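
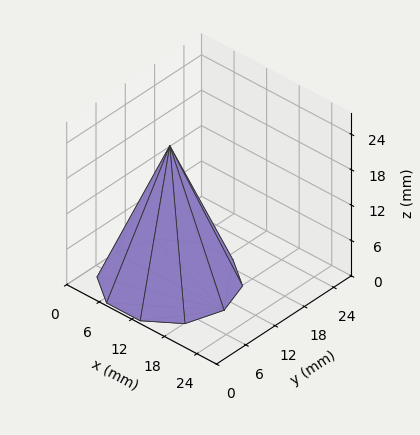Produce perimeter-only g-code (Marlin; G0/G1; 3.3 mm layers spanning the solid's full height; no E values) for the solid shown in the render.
Reading the render: the shape is a regular 10-sided pyramid, base circumscribed radius ≈ 10 mm, apex at z ≈ 23 mm (dimensions read to the nearest mm from the axis ticks). For the g-code, the solid's height is divided into equal slices at the stated Δz and each level perimeter traced with G1 moves after a G0 lift.

; perimeter-only toolpath
G21 ; units = mm
G90 ; absolute positioning
G28 ; home
; layer 1
G0 Z3.3
G0 X18.6 Y10.0
G1 X16.9 Y15.1
G1 X12.7 Y18.1
G1 X7.3 Y18.1
G1 X3.1 Y15.1
G1 X1.4 Y10.0
G1 X3.1 Y4.9
G1 X7.3 Y1.9
G1 X12.7 Y1.9
G1 X16.9 Y4.9
G1 X18.6 Y10.0
; layer 2
G0 Z6.6
G0 X17.1 Y10.0
G1 X15.8 Y14.2
G1 X12.2 Y16.8
G1 X7.8 Y16.8
G1 X4.2 Y14.2
G1 X2.9 Y10.0
G1 X4.2 Y5.8
G1 X7.8 Y3.2
G1 X12.2 Y3.2
G1 X15.8 Y5.8
G1 X17.1 Y10.0
; layer 3
G0 Z9.9
G0 X15.7 Y10.0
G1 X14.6 Y13.4
G1 X11.8 Y15.4
G1 X8.2 Y15.4
G1 X5.4 Y13.4
G1 X4.3 Y10.0
G1 X5.4 Y6.6
G1 X8.2 Y4.6
G1 X11.8 Y4.6
G1 X14.6 Y6.6
G1 X15.7 Y10.0
; layer 4
G0 Z13.1
G0 X14.3 Y10.0
G1 X13.5 Y12.5
G1 X11.3 Y14.1
G1 X8.7 Y14.1
G1 X6.5 Y12.5
G1 X5.7 Y10.0
G1 X6.5 Y7.5
G1 X8.7 Y5.9
G1 X11.3 Y5.9
G1 X13.5 Y7.5
G1 X14.3 Y10.0
; layer 5
G0 Z16.4
G0 X12.9 Y10.0
G1 X12.3 Y11.7
G1 X10.9 Y12.7
G1 X9.1 Y12.7
G1 X7.7 Y11.7
G1 X7.1 Y10.0
G1 X7.7 Y8.3
G1 X9.1 Y7.3
G1 X10.9 Y7.3
G1 X12.3 Y8.3
G1 X12.9 Y10.0
; layer 6
G0 Z19.7
G0 X11.4 Y10.0
G1 X11.2 Y10.8
G1 X10.4 Y11.4
G1 X9.6 Y11.4
G1 X8.8 Y10.8
G1 X8.6 Y10.0
G1 X8.8 Y9.2
G1 X9.6 Y8.6
G1 X10.4 Y8.6
G1 X11.2 Y9.2
G1 X11.4 Y10.0
M2 ; end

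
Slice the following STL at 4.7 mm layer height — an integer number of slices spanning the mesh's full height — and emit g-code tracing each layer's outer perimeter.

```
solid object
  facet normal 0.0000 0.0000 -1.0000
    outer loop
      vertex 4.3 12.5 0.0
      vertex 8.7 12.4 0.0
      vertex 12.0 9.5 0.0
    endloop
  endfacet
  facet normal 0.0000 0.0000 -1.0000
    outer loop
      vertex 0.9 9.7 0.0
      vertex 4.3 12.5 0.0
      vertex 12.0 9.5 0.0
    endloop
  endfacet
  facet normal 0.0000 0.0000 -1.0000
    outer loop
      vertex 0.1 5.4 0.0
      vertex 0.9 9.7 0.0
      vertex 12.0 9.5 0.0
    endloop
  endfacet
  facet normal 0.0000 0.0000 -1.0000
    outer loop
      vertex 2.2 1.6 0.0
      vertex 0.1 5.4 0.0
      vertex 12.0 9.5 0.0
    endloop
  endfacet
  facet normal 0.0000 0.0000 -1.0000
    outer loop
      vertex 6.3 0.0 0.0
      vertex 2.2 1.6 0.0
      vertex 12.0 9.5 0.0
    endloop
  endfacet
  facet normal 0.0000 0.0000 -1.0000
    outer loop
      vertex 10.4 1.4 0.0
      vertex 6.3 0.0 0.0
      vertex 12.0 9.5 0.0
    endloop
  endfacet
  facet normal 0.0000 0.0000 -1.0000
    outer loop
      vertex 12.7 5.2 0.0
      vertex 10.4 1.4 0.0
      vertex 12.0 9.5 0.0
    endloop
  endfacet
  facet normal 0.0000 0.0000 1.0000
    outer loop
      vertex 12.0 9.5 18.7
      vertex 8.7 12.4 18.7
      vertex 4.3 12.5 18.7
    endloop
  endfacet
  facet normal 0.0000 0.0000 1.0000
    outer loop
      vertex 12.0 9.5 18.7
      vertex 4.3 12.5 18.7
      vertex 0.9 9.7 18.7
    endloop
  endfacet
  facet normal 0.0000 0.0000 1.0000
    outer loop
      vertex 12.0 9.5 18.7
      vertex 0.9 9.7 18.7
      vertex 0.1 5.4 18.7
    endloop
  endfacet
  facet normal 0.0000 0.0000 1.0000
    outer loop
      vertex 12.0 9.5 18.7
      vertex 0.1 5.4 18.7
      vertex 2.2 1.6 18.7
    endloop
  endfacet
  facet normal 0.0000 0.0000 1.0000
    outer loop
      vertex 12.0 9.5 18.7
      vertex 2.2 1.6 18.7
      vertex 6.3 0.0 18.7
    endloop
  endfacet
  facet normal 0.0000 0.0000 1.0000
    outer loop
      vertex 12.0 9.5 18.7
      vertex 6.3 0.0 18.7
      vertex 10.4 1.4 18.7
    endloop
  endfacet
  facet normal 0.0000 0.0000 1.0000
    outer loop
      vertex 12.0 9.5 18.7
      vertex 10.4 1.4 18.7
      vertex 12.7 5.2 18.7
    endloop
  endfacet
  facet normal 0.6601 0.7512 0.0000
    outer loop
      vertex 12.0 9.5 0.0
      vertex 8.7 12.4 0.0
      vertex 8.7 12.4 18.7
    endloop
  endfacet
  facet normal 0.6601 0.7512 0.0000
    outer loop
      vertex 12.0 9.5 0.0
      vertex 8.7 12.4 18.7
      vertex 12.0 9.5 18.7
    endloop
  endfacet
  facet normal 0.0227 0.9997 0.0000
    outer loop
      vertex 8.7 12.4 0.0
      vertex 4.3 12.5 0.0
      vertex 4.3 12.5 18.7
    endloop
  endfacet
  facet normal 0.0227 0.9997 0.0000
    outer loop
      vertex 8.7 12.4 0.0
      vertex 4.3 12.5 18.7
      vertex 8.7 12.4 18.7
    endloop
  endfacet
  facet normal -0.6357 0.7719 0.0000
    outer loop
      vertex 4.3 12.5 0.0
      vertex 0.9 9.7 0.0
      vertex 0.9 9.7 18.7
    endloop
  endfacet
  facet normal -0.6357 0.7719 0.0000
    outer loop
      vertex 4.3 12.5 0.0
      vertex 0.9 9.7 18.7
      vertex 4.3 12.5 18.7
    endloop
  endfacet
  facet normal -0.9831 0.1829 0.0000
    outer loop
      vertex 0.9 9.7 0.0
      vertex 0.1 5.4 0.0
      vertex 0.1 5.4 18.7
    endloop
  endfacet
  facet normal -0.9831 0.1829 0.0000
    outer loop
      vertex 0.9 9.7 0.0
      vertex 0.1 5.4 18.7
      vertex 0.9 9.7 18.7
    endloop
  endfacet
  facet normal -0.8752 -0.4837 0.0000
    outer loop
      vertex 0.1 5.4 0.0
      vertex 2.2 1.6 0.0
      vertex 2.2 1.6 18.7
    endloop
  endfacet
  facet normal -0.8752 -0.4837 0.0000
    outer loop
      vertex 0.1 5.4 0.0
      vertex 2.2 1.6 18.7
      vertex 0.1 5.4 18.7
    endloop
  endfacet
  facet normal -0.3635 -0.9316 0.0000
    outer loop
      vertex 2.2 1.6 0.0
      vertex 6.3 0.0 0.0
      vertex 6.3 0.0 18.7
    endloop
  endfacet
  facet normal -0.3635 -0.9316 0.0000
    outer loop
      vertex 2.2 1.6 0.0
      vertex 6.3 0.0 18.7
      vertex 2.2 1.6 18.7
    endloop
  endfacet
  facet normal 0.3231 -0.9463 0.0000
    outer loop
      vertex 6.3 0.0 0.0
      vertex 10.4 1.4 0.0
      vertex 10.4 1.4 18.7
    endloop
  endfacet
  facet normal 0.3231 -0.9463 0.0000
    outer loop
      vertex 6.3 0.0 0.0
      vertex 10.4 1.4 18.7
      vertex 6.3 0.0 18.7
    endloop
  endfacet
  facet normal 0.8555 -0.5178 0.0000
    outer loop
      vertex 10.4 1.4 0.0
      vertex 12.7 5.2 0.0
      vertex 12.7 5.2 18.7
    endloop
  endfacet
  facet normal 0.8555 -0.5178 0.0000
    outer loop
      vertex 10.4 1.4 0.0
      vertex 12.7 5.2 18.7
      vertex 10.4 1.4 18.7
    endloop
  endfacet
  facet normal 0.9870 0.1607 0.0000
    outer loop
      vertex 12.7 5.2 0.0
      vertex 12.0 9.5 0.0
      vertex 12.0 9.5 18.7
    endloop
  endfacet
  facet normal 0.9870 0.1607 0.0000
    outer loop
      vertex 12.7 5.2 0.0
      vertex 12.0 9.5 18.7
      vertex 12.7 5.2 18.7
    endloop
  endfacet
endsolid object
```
; perimeter-only toolpath
G21 ; units = mm
G90 ; absolute positioning
G28 ; home
; layer 1
G0 Z4.7
G0 X12.0 Y9.5
G1 X8.7 Y12.4
G1 X4.3 Y12.5
G1 X0.9 Y9.7
G1 X0.1 Y5.4
G1 X2.2 Y1.6
G1 X6.3 Y0.0
G1 X10.4 Y1.4
G1 X12.7 Y5.2
G1 X12.0 Y9.5
; layer 2
G0 Z9.3
G0 X12.0 Y9.5
G1 X8.7 Y12.4
G1 X4.3 Y12.5
G1 X0.9 Y9.7
G1 X0.1 Y5.4
G1 X2.2 Y1.6
G1 X6.3 Y0.0
G1 X10.4 Y1.4
G1 X12.7 Y5.2
G1 X12.0 Y9.5
; layer 3
G0 Z14.0
G0 X12.0 Y9.5
G1 X8.7 Y12.4
G1 X4.3 Y12.5
G1 X0.9 Y9.7
G1 X0.1 Y5.4
G1 X2.2 Y1.6
G1 X6.3 Y0.0
G1 X10.4 Y1.4
G1 X12.7 Y5.2
G1 X12.0 Y9.5
; layer 4
G0 Z18.7
G0 X12.0 Y9.5
G1 X8.7 Y12.4
G1 X4.3 Y12.5
G1 X0.9 Y9.7
G1 X0.1 Y5.4
G1 X2.2 Y1.6
G1 X6.3 Y0.0
G1 X10.4 Y1.4
G1 X12.7 Y5.2
G1 X12.0 Y9.5
M2 ; end

The solid is a regular 9-sided prism (a cylinder approximated with 9 flat sides), circumscribed radius ≈ 6.4 mm, height ≈ 18.7 mm. Slicing at Δz = 4.7 mm — 4 equal slices spanning the solid's height, so layer i sits at z = i·h/4 — gives 4 non-empty perimeters. Each is a 9-segment closed polygon; G0 lifts to the layer z and rapids to the start vertex, then G1 traces the edges.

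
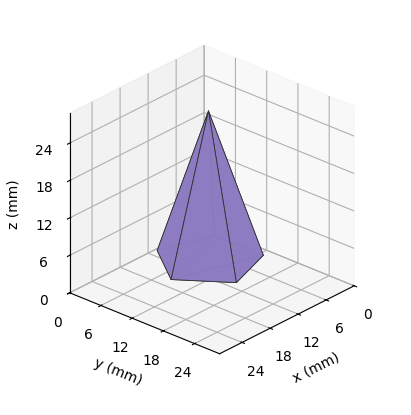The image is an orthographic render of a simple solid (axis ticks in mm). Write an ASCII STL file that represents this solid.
Reading the render: the shape is a regular 5-sided pyramid, base circumscribed radius ≈ 8 mm, apex at z ≈ 24 mm (dimensions read to the nearest mm from the axis ticks). For the STL, each face is triangulated and given an outward normal.

solid part
  facet normal 0.0000 0.0000 -1.0000
    outer loop
      vertex 1.5 12.7 0.0
      vertex 10.5 15.6 0.0
      vertex 16.0 8.0 0.0
    endloop
  endfacet
  facet normal 0.0000 0.0000 -1.0000
    outer loop
      vertex 1.5 3.3 0.0
      vertex 1.5 12.7 0.0
      vertex 16.0 8.0 0.0
    endloop
  endfacet
  facet normal 0.0000 0.0000 -1.0000
    outer loop
      vertex 10.5 0.4 0.0
      vertex 1.5 3.3 0.0
      vertex 16.0 8.0 0.0
    endloop
  endfacet
  facet normal 0.7821 0.5660 0.2607
    outer loop
      vertex 16.0 8.0 0.0
      vertex 10.5 15.6 0.0
      vertex 8.0 8.0 24.0
    endloop
  endfacet
  facet normal -0.2961 0.9190 0.2602
    outer loop
      vertex 10.5 15.6 0.0
      vertex 1.5 12.7 0.0
      vertex 8.0 8.0 24.0
    endloop
  endfacet
  facet normal -0.9652 0.0000 0.2614
    outer loop
      vertex 1.5 12.7 0.0
      vertex 1.5 3.3 0.0
      vertex 8.0 8.0 24.0
    endloop
  endfacet
  facet normal -0.2961 -0.9190 0.2602
    outer loop
      vertex 1.5 3.3 0.0
      vertex 10.5 0.4 0.0
      vertex 8.0 8.0 24.0
    endloop
  endfacet
  facet normal 0.7821 -0.5660 0.2607
    outer loop
      vertex 10.5 0.4 0.0
      vertex 16.0 8.0 0.0
      vertex 8.0 8.0 24.0
    endloop
  endfacet
endsolid part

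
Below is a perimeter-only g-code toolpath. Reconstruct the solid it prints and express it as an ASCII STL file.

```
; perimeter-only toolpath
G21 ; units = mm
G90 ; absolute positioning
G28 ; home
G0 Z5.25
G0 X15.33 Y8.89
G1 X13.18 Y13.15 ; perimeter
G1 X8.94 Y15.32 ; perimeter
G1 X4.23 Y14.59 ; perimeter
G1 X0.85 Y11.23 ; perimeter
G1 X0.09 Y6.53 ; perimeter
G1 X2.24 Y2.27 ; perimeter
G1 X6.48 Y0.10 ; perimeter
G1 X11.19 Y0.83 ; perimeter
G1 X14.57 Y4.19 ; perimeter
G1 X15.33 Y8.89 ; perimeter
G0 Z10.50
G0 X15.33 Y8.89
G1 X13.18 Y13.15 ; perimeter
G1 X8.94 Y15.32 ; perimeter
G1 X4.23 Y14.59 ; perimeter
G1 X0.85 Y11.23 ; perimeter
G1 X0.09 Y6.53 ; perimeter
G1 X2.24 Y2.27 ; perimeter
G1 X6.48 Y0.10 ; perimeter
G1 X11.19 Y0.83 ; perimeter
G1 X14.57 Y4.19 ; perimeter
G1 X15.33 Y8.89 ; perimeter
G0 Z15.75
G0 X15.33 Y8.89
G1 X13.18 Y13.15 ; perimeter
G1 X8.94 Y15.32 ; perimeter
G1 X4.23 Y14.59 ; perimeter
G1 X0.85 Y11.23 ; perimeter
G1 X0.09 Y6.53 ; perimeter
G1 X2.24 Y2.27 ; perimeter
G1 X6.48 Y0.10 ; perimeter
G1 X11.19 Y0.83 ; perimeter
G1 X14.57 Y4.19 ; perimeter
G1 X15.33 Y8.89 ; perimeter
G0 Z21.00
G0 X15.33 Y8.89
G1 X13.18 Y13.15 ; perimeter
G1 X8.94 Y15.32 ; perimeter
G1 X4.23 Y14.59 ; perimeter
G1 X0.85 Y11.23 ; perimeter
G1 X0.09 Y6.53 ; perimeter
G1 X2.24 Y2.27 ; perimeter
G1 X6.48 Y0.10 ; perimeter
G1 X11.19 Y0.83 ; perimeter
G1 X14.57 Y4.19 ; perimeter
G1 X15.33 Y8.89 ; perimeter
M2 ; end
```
solid part
  facet normal 0.0000 0.0000 -1.0000
    outer loop
      vertex 8.94 15.32 0.00
      vertex 13.18 13.15 0.00
      vertex 15.33 8.89 0.00
    endloop
  endfacet
  facet normal 0.0000 0.0000 -1.0000
    outer loop
      vertex 4.23 14.59 0.00
      vertex 8.94 15.32 0.00
      vertex 15.33 8.89 0.00
    endloop
  endfacet
  facet normal 0.0000 0.0000 -1.0000
    outer loop
      vertex 0.85 11.23 0.00
      vertex 4.23 14.59 0.00
      vertex 15.33 8.89 0.00
    endloop
  endfacet
  facet normal 0.0000 0.0000 -1.0000
    outer loop
      vertex 0.09 6.53 0.00
      vertex 0.85 11.23 0.00
      vertex 15.33 8.89 0.00
    endloop
  endfacet
  facet normal 0.0000 0.0000 -1.0000
    outer loop
      vertex 2.24 2.27 0.00
      vertex 0.09 6.53 0.00
      vertex 15.33 8.89 0.00
    endloop
  endfacet
  facet normal 0.0000 0.0000 -1.0000
    outer loop
      vertex 6.48 0.10 0.00
      vertex 2.24 2.27 0.00
      vertex 15.33 8.89 0.00
    endloop
  endfacet
  facet normal 0.0000 0.0000 -1.0000
    outer loop
      vertex 11.19 0.83 0.00
      vertex 6.48 0.10 0.00
      vertex 15.33 8.89 0.00
    endloop
  endfacet
  facet normal 0.0000 0.0000 -1.0000
    outer loop
      vertex 14.57 4.19 0.00
      vertex 11.19 0.83 0.00
      vertex 15.33 8.89 0.00
    endloop
  endfacet
  facet normal 0.0000 0.0000 1.0000
    outer loop
      vertex 15.33 8.89 21.00
      vertex 13.18 13.15 21.00
      vertex 8.94 15.32 21.00
    endloop
  endfacet
  facet normal 0.0000 0.0000 1.0000
    outer loop
      vertex 15.33 8.89 21.00
      vertex 8.94 15.32 21.00
      vertex 4.23 14.59 21.00
    endloop
  endfacet
  facet normal 0.0000 0.0000 1.0000
    outer loop
      vertex 15.33 8.89 21.00
      vertex 4.23 14.59 21.00
      vertex 0.85 11.23 21.00
    endloop
  endfacet
  facet normal 0.0000 0.0000 1.0000
    outer loop
      vertex 15.33 8.89 21.00
      vertex 0.85 11.23 21.00
      vertex 0.09 6.53 21.00
    endloop
  endfacet
  facet normal 0.0000 0.0000 1.0000
    outer loop
      vertex 15.33 8.89 21.00
      vertex 0.09 6.53 21.00
      vertex 2.24 2.27 21.00
    endloop
  endfacet
  facet normal 0.0000 0.0000 1.0000
    outer loop
      vertex 15.33 8.89 21.00
      vertex 2.24 2.27 21.00
      vertex 6.48 0.10 21.00
    endloop
  endfacet
  facet normal 0.0000 0.0000 1.0000
    outer loop
      vertex 15.33 8.89 21.00
      vertex 6.48 0.10 21.00
      vertex 11.19 0.83 21.00
    endloop
  endfacet
  facet normal 0.0000 0.0000 1.0000
    outer loop
      vertex 15.33 8.89 21.00
      vertex 11.19 0.83 21.00
      vertex 14.57 4.19 21.00
    endloop
  endfacet
  facet normal 0.8927 0.4506 0.0000
    outer loop
      vertex 15.33 8.89 0.00
      vertex 13.18 13.15 0.00
      vertex 13.18 13.15 21.00
    endloop
  endfacet
  facet normal 0.8927 0.4506 0.0000
    outer loop
      vertex 15.33 8.89 0.00
      vertex 13.18 13.15 21.00
      vertex 15.33 8.89 21.00
    endloop
  endfacet
  facet normal 0.4556 0.8902 0.0000
    outer loop
      vertex 13.18 13.15 0.00
      vertex 8.94 15.32 0.00
      vertex 8.94 15.32 21.00
    endloop
  endfacet
  facet normal 0.4556 0.8902 0.0000
    outer loop
      vertex 13.18 13.15 0.00
      vertex 8.94 15.32 21.00
      vertex 13.18 13.15 21.00
    endloop
  endfacet
  facet normal -0.1532 0.9882 0.0000
    outer loop
      vertex 8.94 15.32 0.00
      vertex 4.23 14.59 0.00
      vertex 4.23 14.59 21.00
    endloop
  endfacet
  facet normal -0.1532 0.9882 0.0000
    outer loop
      vertex 8.94 15.32 0.00
      vertex 4.23 14.59 21.00
      vertex 8.94 15.32 21.00
    endloop
  endfacet
  facet normal -0.7050 0.7092 0.0000
    outer loop
      vertex 4.23 14.59 0.00
      vertex 0.85 11.23 0.00
      vertex 0.85 11.23 21.00
    endloop
  endfacet
  facet normal -0.7050 0.7092 0.0000
    outer loop
      vertex 4.23 14.59 0.00
      vertex 0.85 11.23 21.00
      vertex 4.23 14.59 21.00
    endloop
  endfacet
  facet normal -0.9872 0.1596 0.0000
    outer loop
      vertex 0.85 11.23 0.00
      vertex 0.09 6.53 0.00
      vertex 0.09 6.53 21.00
    endloop
  endfacet
  facet normal -0.9872 0.1596 0.0000
    outer loop
      vertex 0.85 11.23 0.00
      vertex 0.09 6.53 21.00
      vertex 0.85 11.23 21.00
    endloop
  endfacet
  facet normal -0.8927 -0.4506 0.0000
    outer loop
      vertex 0.09 6.53 0.00
      vertex 2.24 2.27 0.00
      vertex 2.24 2.27 21.00
    endloop
  endfacet
  facet normal -0.8927 -0.4506 0.0000
    outer loop
      vertex 0.09 6.53 0.00
      vertex 2.24 2.27 21.00
      vertex 0.09 6.53 21.00
    endloop
  endfacet
  facet normal -0.4556 -0.8902 0.0000
    outer loop
      vertex 2.24 2.27 0.00
      vertex 6.48 0.10 0.00
      vertex 6.48 0.10 21.00
    endloop
  endfacet
  facet normal -0.4556 -0.8902 0.0000
    outer loop
      vertex 2.24 2.27 0.00
      vertex 6.48 0.10 21.00
      vertex 2.24 2.27 21.00
    endloop
  endfacet
  facet normal 0.1532 -0.9882 0.0000
    outer loop
      vertex 6.48 0.10 0.00
      vertex 11.19 0.83 0.00
      vertex 11.19 0.83 21.00
    endloop
  endfacet
  facet normal 0.1532 -0.9882 0.0000
    outer loop
      vertex 6.48 0.10 0.00
      vertex 11.19 0.83 21.00
      vertex 6.48 0.10 21.00
    endloop
  endfacet
  facet normal 0.7050 -0.7092 0.0000
    outer loop
      vertex 11.19 0.83 0.00
      vertex 14.57 4.19 0.00
      vertex 14.57 4.19 21.00
    endloop
  endfacet
  facet normal 0.7050 -0.7092 0.0000
    outer loop
      vertex 11.19 0.83 0.00
      vertex 14.57 4.19 21.00
      vertex 11.19 0.83 21.00
    endloop
  endfacet
  facet normal 0.9872 -0.1596 0.0000
    outer loop
      vertex 14.57 4.19 0.00
      vertex 15.33 8.89 0.00
      vertex 15.33 8.89 21.00
    endloop
  endfacet
  facet normal 0.9872 -0.1596 0.0000
    outer loop
      vertex 14.57 4.19 0.00
      vertex 15.33 8.89 21.00
      vertex 14.57 4.19 21.00
    endloop
  endfacet
endsolid part

The G0 Z moves step by Δz≈5.25 mm. Every layer's G1 loop is the same polygon, so the solid is a straight extrusion of it from z=0 to z≈21. Closing with flat bottom and top caps and triangulating gives 36 facets — a regular 10-sided prism (a cylinder approximated with 10 flat sides), circumscribed radius ≈ 7.71 mm, height ≈ 21 mm.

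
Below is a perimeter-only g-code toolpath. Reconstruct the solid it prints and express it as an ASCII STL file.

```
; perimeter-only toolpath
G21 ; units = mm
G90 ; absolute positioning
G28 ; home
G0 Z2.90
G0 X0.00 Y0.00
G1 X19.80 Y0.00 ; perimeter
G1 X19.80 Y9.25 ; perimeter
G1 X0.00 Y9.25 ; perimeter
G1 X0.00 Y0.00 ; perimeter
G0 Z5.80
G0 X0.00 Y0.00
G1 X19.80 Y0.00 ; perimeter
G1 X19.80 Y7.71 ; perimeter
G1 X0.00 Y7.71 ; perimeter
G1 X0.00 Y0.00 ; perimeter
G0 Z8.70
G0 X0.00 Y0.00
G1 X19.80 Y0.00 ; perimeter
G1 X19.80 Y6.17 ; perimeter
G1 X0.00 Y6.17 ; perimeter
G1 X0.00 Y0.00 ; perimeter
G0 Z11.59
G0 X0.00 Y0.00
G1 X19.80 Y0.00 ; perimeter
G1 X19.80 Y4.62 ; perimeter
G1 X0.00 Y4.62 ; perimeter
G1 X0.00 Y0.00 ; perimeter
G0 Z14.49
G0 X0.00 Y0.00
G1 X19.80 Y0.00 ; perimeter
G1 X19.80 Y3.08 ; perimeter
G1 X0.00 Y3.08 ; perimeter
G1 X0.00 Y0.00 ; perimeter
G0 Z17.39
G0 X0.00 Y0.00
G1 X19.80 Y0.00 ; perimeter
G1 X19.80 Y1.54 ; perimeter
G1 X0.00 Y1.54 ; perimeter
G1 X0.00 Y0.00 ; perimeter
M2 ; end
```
solid part
  facet normal 0.0000 0.0000 -1.0000
    outer loop
      vertex 19.80 10.79 0.00
      vertex 19.80 0.00 0.00
      vertex 0.00 0.00 0.00
    endloop
  endfacet
  facet normal 0.0000 0.0000 -1.0000
    outer loop
      vertex 0.00 10.79 0.00
      vertex 19.80 10.79 0.00
      vertex 0.00 0.00 0.00
    endloop
  endfacet
  facet normal 0.0000 -1.0000 0.0000
    outer loop
      vertex 0.00 0.00 0.00
      vertex 19.80 0.00 0.00
      vertex 19.80 0.00 20.29
    endloop
  endfacet
  facet normal 0.0000 -1.0000 0.0000
    outer loop
      vertex 0.00 0.00 0.00
      vertex 19.80 0.00 20.29
      vertex 0.00 0.00 20.29
    endloop
  endfacet
  facet normal 0.0000 0.8829 0.4695
    outer loop
      vertex 0.00 0.00 20.29
      vertex 19.80 0.00 20.29
      vertex 19.80 10.79 0.00
    endloop
  endfacet
  facet normal 0.0000 0.8829 0.4695
    outer loop
      vertex 0.00 0.00 20.29
      vertex 19.80 10.79 0.00
      vertex 0.00 10.79 0.00
    endloop
  endfacet
  facet normal -1.0000 0.0000 0.0000
    outer loop
      vertex 0.00 0.00 20.29
      vertex 0.00 10.79 0.00
      vertex 0.00 0.00 0.00
    endloop
  endfacet
  facet normal 1.0000 0.0000 0.0000
    outer loop
      vertex 19.80 0.00 0.00
      vertex 19.80 10.79 0.00
      vertex 19.80 0.00 20.29
    endloop
  endfacet
endsolid part

The G0 Z moves step by Δz≈2.90 mm. The G1 loops shrink linearly with z, so the solid tapers from its base footprint up to z≈20.3. Closing with a flat bottom cap and the tapered top and triangulating gives 8 facets — a wedge (ramp): 19.8 × 10.8 mm base, rising to 20.3 mm along the y=0 edge and sloping linearly to z=0 at y=10.8.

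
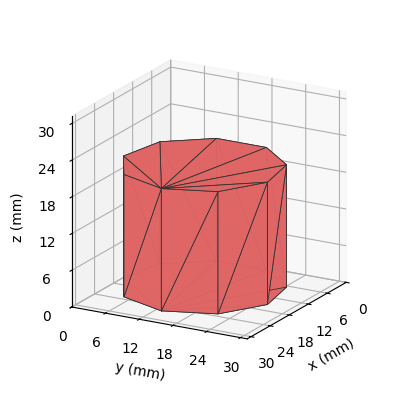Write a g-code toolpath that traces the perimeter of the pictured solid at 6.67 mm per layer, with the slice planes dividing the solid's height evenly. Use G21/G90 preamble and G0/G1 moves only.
Reading the render: the shape is a regular 9-sided prism (a cylinder approximated with 9 flat sides), circumscribed radius ≈ 13 mm, height ≈ 20 mm (dimensions read to the nearest mm from the axis ticks). For the g-code, the solid's height is divided into equal slices at the stated Δz and each level perimeter traced with G1 moves after a G0 lift.

; perimeter-only toolpath
G21 ; units = mm
G90 ; absolute positioning
G28 ; home
; layer 1
G0 Z6.67
G0 X26.00 Y13.00
G1 X22.96 Y21.36
G1 X15.26 Y25.80
G1 X6.50 Y24.26
G1 X0.78 Y17.45
G1 X0.78 Y8.55
G1 X6.50 Y1.74
G1 X15.26 Y0.20
G1 X22.96 Y4.64
G1 X26.00 Y13.00
; layer 2
G0 Z13.33
G0 X26.00 Y13.00
G1 X22.96 Y21.36
G1 X15.26 Y25.80
G1 X6.50 Y24.26
G1 X0.78 Y17.45
G1 X0.78 Y8.55
G1 X6.50 Y1.74
G1 X15.26 Y0.20
G1 X22.96 Y4.64
G1 X26.00 Y13.00
; layer 3
G0 Z20.00
G0 X26.00 Y13.00
G1 X22.96 Y21.36
G1 X15.26 Y25.80
G1 X6.50 Y24.26
G1 X0.78 Y17.45
G1 X0.78 Y8.55
G1 X6.50 Y1.74
G1 X15.26 Y0.20
G1 X22.96 Y4.64
G1 X26.00 Y13.00
M2 ; end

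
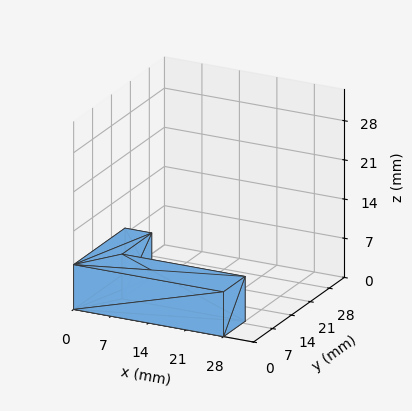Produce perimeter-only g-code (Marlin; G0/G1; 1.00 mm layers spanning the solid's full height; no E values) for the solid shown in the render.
Reading the render: the shape is an L-shaped prism: outer 28 × 19 mm, arm thicknesses ≈ 8 mm (horizontal) and 5 mm (vertical), extruded 8 mm in z (dimensions read to the nearest mm from the axis ticks). For the g-code, the solid's height is divided into equal slices at the stated Δz and each level perimeter traced with G1 moves after a G0 lift.

; perimeter-only toolpath
G21 ; units = mm
G90 ; absolute positioning
G28 ; home
; layer 1
G0 Z1.00
G0 X0.00 Y0.00
G1 X28.00 Y0.00
G1 X28.00 Y8.00
G1 X5.00 Y8.00
G1 X5.00 Y19.00
G1 X0.00 Y19.00
G1 X0.00 Y0.00
; layer 2
G0 Z2.00
G0 X0.00 Y0.00
G1 X28.00 Y0.00
G1 X28.00 Y8.00
G1 X5.00 Y8.00
G1 X5.00 Y19.00
G1 X0.00 Y19.00
G1 X0.00 Y0.00
; layer 3
G0 Z3.00
G0 X0.00 Y0.00
G1 X28.00 Y0.00
G1 X28.00 Y8.00
G1 X5.00 Y8.00
G1 X5.00 Y19.00
G1 X0.00 Y19.00
G1 X0.00 Y0.00
; layer 4
G0 Z4.00
G0 X0.00 Y0.00
G1 X28.00 Y0.00
G1 X28.00 Y8.00
G1 X5.00 Y8.00
G1 X5.00 Y19.00
G1 X0.00 Y19.00
G1 X0.00 Y0.00
; layer 5
G0 Z5.00
G0 X0.00 Y0.00
G1 X28.00 Y0.00
G1 X28.00 Y8.00
G1 X5.00 Y8.00
G1 X5.00 Y19.00
G1 X0.00 Y19.00
G1 X0.00 Y0.00
; layer 6
G0 Z6.00
G0 X0.00 Y0.00
G1 X28.00 Y0.00
G1 X28.00 Y8.00
G1 X5.00 Y8.00
G1 X5.00 Y19.00
G1 X0.00 Y19.00
G1 X0.00 Y0.00
; layer 7
G0 Z7.00
G0 X0.00 Y0.00
G1 X28.00 Y0.00
G1 X28.00 Y8.00
G1 X5.00 Y8.00
G1 X5.00 Y19.00
G1 X0.00 Y19.00
G1 X0.00 Y0.00
; layer 8
G0 Z8.00
G0 X0.00 Y0.00
G1 X28.00 Y0.00
G1 X28.00 Y8.00
G1 X5.00 Y8.00
G1 X5.00 Y19.00
G1 X0.00 Y19.00
G1 X0.00 Y0.00
M2 ; end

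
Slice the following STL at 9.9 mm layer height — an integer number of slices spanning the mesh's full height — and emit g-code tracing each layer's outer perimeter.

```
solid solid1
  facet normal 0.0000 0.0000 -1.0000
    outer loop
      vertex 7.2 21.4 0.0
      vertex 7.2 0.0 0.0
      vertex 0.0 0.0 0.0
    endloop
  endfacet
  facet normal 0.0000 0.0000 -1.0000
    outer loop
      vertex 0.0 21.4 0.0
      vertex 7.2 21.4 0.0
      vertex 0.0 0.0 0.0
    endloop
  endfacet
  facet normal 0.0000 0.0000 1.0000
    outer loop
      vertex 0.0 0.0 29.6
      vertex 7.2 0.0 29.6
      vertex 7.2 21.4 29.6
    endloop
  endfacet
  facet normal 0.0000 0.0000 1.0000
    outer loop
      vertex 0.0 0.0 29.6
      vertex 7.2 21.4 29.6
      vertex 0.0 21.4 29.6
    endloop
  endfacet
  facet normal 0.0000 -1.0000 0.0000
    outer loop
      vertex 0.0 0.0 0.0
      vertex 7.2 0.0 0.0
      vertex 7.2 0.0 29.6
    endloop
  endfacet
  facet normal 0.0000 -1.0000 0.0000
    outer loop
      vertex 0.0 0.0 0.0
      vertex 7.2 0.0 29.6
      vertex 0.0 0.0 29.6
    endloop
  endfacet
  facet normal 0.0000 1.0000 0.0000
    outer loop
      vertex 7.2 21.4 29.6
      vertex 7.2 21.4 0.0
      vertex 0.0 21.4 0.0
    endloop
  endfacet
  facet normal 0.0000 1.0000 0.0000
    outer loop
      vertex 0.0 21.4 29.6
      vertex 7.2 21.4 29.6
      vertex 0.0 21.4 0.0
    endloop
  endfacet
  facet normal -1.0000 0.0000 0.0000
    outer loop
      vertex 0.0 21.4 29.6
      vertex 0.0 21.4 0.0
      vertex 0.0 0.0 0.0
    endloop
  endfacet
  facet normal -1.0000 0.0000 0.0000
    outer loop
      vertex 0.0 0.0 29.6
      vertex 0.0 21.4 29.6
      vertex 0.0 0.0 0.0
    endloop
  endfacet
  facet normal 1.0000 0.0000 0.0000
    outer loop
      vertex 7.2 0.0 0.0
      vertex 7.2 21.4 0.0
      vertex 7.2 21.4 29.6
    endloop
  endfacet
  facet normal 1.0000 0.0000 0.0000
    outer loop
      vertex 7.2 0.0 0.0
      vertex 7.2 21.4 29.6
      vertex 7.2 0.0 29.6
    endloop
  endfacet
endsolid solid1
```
; perimeter-only toolpath
G21 ; units = mm
G90 ; absolute positioning
G28 ; home
; layer 1
G0 Z9.9
G0 X0.0 Y0.0
G1 X7.2 Y0.0
G1 X7.2 Y21.4
G1 X0.0 Y21.4
G1 X0.0 Y0.0
; layer 2
G0 Z19.7
G0 X0.0 Y0.0
G1 X7.2 Y0.0
G1 X7.2 Y21.4
G1 X0.0 Y21.4
G1 X0.0 Y0.0
; layer 3
G0 Z29.6
G0 X0.0 Y0.0
G1 X7.2 Y0.0
G1 X7.2 Y21.4
G1 X0.0 Y21.4
G1 X0.0 Y0.0
M2 ; end

The solid is a rectangular box, roughly 7.2 × 21.4 mm footprint and 29.6 mm tall. Slicing at Δz = 9.9 mm — 3 equal slices spanning the solid's height, so layer i sits at z = i·h/3 — gives 3 non-empty perimeters. Each is a 4-segment closed polygon; G0 lifts to the layer z and rapids to the start vertex, then G1 traces the edges.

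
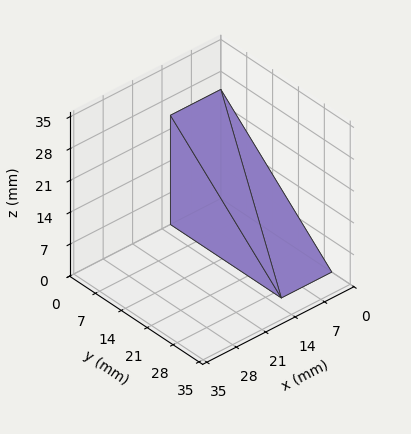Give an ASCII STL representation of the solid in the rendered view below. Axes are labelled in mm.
Reading the render: the shape is a wedge (ramp): 12 × 30 mm base, rising to 24 mm along the y=0 edge and sloping linearly to z=0 at y=30 (dimensions read to the nearest mm from the axis ticks). For the STL, each face is triangulated and given an outward normal.

solid part
  facet normal 0.0000 0.0000 -1.0000
    outer loop
      vertex 12.000 30.000 0.000
      vertex 12.000 0.000 0.000
      vertex 0.000 0.000 0.000
    endloop
  endfacet
  facet normal 0.0000 0.0000 -1.0000
    outer loop
      vertex 0.000 30.000 0.000
      vertex 12.000 30.000 0.000
      vertex 0.000 0.000 0.000
    endloop
  endfacet
  facet normal 0.0000 -1.0000 0.0000
    outer loop
      vertex 0.000 0.000 0.000
      vertex 12.000 0.000 0.000
      vertex 12.000 0.000 24.000
    endloop
  endfacet
  facet normal 0.0000 -1.0000 0.0000
    outer loop
      vertex 0.000 0.000 0.000
      vertex 12.000 0.000 24.000
      vertex 0.000 0.000 24.000
    endloop
  endfacet
  facet normal 0.0000 0.6247 0.7809
    outer loop
      vertex 0.000 0.000 24.000
      vertex 12.000 0.000 24.000
      vertex 12.000 30.000 0.000
    endloop
  endfacet
  facet normal 0.0000 0.6247 0.7809
    outer loop
      vertex 0.000 0.000 24.000
      vertex 12.000 30.000 0.000
      vertex 0.000 30.000 0.000
    endloop
  endfacet
  facet normal -1.0000 0.0000 0.0000
    outer loop
      vertex 0.000 0.000 24.000
      vertex 0.000 30.000 0.000
      vertex 0.000 0.000 0.000
    endloop
  endfacet
  facet normal 1.0000 0.0000 0.0000
    outer loop
      vertex 12.000 0.000 0.000
      vertex 12.000 30.000 0.000
      vertex 12.000 0.000 24.000
    endloop
  endfacet
endsolid part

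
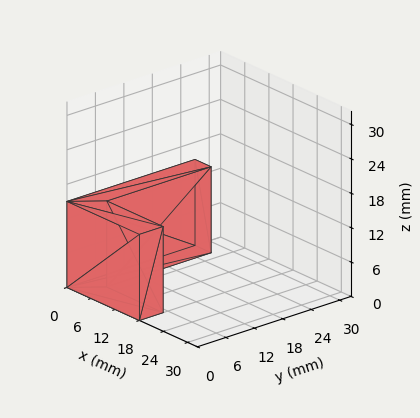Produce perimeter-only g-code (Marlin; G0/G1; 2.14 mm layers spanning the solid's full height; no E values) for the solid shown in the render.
Reading the render: the shape is an L-shaped prism: outer 18 × 27 mm, arm thicknesses ≈ 5 mm (horizontal) and 4 mm (vertical), extruded 15 mm in z (dimensions read to the nearest mm from the axis ticks). For the g-code, the solid's height is divided into equal slices at the stated Δz and each level perimeter traced with G1 moves after a G0 lift.

; perimeter-only toolpath
G21 ; units = mm
G90 ; absolute positioning
G28 ; home
; layer 1
G0 Z2.14
G0 X0.00 Y0.00
G1 X18.00 Y0.00
G1 X18.00 Y5.00
G1 X4.00 Y5.00
G1 X4.00 Y27.00
G1 X0.00 Y27.00
G1 X0.00 Y0.00
; layer 2
G0 Z4.29
G0 X0.00 Y0.00
G1 X18.00 Y0.00
G1 X18.00 Y5.00
G1 X4.00 Y5.00
G1 X4.00 Y27.00
G1 X0.00 Y27.00
G1 X0.00 Y0.00
; layer 3
G0 Z6.43
G0 X0.00 Y0.00
G1 X18.00 Y0.00
G1 X18.00 Y5.00
G1 X4.00 Y5.00
G1 X4.00 Y27.00
G1 X0.00 Y27.00
G1 X0.00 Y0.00
; layer 4
G0 Z8.57
G0 X0.00 Y0.00
G1 X18.00 Y0.00
G1 X18.00 Y5.00
G1 X4.00 Y5.00
G1 X4.00 Y27.00
G1 X0.00 Y27.00
G1 X0.00 Y0.00
; layer 5
G0 Z10.71
G0 X0.00 Y0.00
G1 X18.00 Y0.00
G1 X18.00 Y5.00
G1 X4.00 Y5.00
G1 X4.00 Y27.00
G1 X0.00 Y27.00
G1 X0.00 Y0.00
; layer 6
G0 Z12.86
G0 X0.00 Y0.00
G1 X18.00 Y0.00
G1 X18.00 Y5.00
G1 X4.00 Y5.00
G1 X4.00 Y27.00
G1 X0.00 Y27.00
G1 X0.00 Y0.00
; layer 7
G0 Z15.00
G0 X0.00 Y0.00
G1 X18.00 Y0.00
G1 X18.00 Y5.00
G1 X4.00 Y5.00
G1 X4.00 Y27.00
G1 X0.00 Y27.00
G1 X0.00 Y0.00
M2 ; end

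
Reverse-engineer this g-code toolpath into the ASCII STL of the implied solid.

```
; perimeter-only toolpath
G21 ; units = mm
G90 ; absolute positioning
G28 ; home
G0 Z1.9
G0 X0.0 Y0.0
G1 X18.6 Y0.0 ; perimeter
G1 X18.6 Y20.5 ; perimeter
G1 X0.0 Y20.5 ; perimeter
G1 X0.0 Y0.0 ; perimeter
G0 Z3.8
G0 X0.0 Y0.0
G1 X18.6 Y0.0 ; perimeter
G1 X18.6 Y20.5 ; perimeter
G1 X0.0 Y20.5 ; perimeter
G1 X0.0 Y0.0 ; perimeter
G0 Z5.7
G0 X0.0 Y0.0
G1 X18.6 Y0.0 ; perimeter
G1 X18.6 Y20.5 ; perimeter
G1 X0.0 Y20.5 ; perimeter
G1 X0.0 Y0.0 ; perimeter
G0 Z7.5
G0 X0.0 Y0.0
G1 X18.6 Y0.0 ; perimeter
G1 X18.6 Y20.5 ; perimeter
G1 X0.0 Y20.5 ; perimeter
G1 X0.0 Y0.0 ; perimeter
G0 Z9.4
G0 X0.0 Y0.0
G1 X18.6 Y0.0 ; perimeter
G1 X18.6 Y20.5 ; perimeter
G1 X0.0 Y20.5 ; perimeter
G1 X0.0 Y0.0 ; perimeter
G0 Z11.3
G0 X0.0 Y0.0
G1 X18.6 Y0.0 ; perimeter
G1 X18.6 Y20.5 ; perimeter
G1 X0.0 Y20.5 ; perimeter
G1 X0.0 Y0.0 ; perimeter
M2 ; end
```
solid part
  facet normal 0.0000 0.0000 -1.0000
    outer loop
      vertex 18.6 20.5 0.0
      vertex 18.6 0.0 0.0
      vertex 0.0 0.0 0.0
    endloop
  endfacet
  facet normal 0.0000 0.0000 -1.0000
    outer loop
      vertex 0.0 20.5 0.0
      vertex 18.6 20.5 0.0
      vertex 0.0 0.0 0.0
    endloop
  endfacet
  facet normal 0.0000 0.0000 1.0000
    outer loop
      vertex 0.0 0.0 11.3
      vertex 18.6 0.0 11.3
      vertex 18.6 20.5 11.3
    endloop
  endfacet
  facet normal 0.0000 0.0000 1.0000
    outer loop
      vertex 0.0 0.0 11.3
      vertex 18.6 20.5 11.3
      vertex 0.0 20.5 11.3
    endloop
  endfacet
  facet normal 0.0000 -1.0000 0.0000
    outer loop
      vertex 0.0 0.0 0.0
      vertex 18.6 0.0 0.0
      vertex 18.6 0.0 11.3
    endloop
  endfacet
  facet normal 0.0000 -1.0000 0.0000
    outer loop
      vertex 0.0 0.0 0.0
      vertex 18.6 0.0 11.3
      vertex 0.0 0.0 11.3
    endloop
  endfacet
  facet normal 0.0000 1.0000 0.0000
    outer loop
      vertex 18.6 20.5 11.3
      vertex 18.6 20.5 0.0
      vertex 0.0 20.5 0.0
    endloop
  endfacet
  facet normal 0.0000 1.0000 0.0000
    outer loop
      vertex 0.0 20.5 11.3
      vertex 18.6 20.5 11.3
      vertex 0.0 20.5 0.0
    endloop
  endfacet
  facet normal -1.0000 0.0000 0.0000
    outer loop
      vertex 0.0 20.5 11.3
      vertex 0.0 20.5 0.0
      vertex 0.0 0.0 0.0
    endloop
  endfacet
  facet normal -1.0000 0.0000 0.0000
    outer loop
      vertex 0.0 0.0 11.3
      vertex 0.0 20.5 11.3
      vertex 0.0 0.0 0.0
    endloop
  endfacet
  facet normal 1.0000 0.0000 0.0000
    outer loop
      vertex 18.6 0.0 0.0
      vertex 18.6 20.5 0.0
      vertex 18.6 20.5 11.3
    endloop
  endfacet
  facet normal 1.0000 0.0000 0.0000
    outer loop
      vertex 18.6 0.0 0.0
      vertex 18.6 20.5 11.3
      vertex 18.6 0.0 11.3
    endloop
  endfacet
endsolid part

The G0 Z moves step by Δz≈1.9 mm. Every layer's G1 loop is the same polygon, so the solid is a straight extrusion of it from z=0 to z≈11.3. Closing with flat bottom and top caps and triangulating gives 12 facets — a rectangular box, roughly 18.6 × 20.5 mm footprint and 11.3 mm tall.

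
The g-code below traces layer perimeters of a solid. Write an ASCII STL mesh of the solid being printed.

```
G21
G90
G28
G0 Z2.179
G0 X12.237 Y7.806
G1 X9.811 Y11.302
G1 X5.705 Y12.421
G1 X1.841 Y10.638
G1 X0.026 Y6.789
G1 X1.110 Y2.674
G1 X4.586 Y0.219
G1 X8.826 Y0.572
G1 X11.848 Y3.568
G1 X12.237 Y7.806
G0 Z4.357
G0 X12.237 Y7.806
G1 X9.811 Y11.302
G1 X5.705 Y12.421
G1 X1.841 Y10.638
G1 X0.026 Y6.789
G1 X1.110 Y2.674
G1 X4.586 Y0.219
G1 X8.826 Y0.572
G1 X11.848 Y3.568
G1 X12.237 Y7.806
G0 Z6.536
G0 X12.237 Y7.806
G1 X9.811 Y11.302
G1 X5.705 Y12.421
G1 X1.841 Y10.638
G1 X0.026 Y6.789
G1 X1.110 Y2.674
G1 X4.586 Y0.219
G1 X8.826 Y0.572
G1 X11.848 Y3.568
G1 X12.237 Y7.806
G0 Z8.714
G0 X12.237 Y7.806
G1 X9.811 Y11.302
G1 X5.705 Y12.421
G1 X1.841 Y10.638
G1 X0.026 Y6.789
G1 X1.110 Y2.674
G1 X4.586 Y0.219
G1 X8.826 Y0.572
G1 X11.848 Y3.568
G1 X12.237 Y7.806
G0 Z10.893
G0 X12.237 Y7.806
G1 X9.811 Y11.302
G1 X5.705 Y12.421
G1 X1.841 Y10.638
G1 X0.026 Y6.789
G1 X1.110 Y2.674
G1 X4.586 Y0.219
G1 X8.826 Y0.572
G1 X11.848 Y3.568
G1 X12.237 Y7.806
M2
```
solid part
  facet normal 0.0000 0.0000 -1.0000
    outer loop
      vertex 5.705 12.421 0.000
      vertex 9.811 11.302 0.000
      vertex 12.237 7.806 0.000
    endloop
  endfacet
  facet normal 0.0000 0.0000 -1.0000
    outer loop
      vertex 1.841 10.638 0.000
      vertex 5.705 12.421 0.000
      vertex 12.237 7.806 0.000
    endloop
  endfacet
  facet normal 0.0000 0.0000 -1.0000
    outer loop
      vertex 0.026 6.789 0.000
      vertex 1.841 10.638 0.000
      vertex 12.237 7.806 0.000
    endloop
  endfacet
  facet normal 0.0000 0.0000 -1.0000
    outer loop
      vertex 1.110 2.674 0.000
      vertex 0.026 6.789 0.000
      vertex 12.237 7.806 0.000
    endloop
  endfacet
  facet normal 0.0000 0.0000 -1.0000
    outer loop
      vertex 4.586 0.219 0.000
      vertex 1.110 2.674 0.000
      vertex 12.237 7.806 0.000
    endloop
  endfacet
  facet normal 0.0000 0.0000 -1.0000
    outer loop
      vertex 8.826 0.572 0.000
      vertex 4.586 0.219 0.000
      vertex 12.237 7.806 0.000
    endloop
  endfacet
  facet normal 0.0000 0.0000 -1.0000
    outer loop
      vertex 11.848 3.568 0.000
      vertex 8.826 0.572 0.000
      vertex 12.237 7.806 0.000
    endloop
  endfacet
  facet normal 0.0000 0.0000 1.0000
    outer loop
      vertex 12.237 7.806 10.893
      vertex 9.811 11.302 10.893
      vertex 5.705 12.421 10.893
    endloop
  endfacet
  facet normal 0.0000 0.0000 1.0000
    outer loop
      vertex 12.237 7.806 10.893
      vertex 5.705 12.421 10.893
      vertex 1.841 10.638 10.893
    endloop
  endfacet
  facet normal 0.0000 0.0000 1.0000
    outer loop
      vertex 12.237 7.806 10.893
      vertex 1.841 10.638 10.893
      vertex 0.026 6.789 10.893
    endloop
  endfacet
  facet normal 0.0000 0.0000 1.0000
    outer loop
      vertex 12.237 7.806 10.893
      vertex 0.026 6.789 10.893
      vertex 1.110 2.674 10.893
    endloop
  endfacet
  facet normal 0.0000 0.0000 1.0000
    outer loop
      vertex 12.237 7.806 10.893
      vertex 1.110 2.674 10.893
      vertex 4.586 0.219 10.893
    endloop
  endfacet
  facet normal 0.0000 0.0000 1.0000
    outer loop
      vertex 12.237 7.806 10.893
      vertex 4.586 0.219 10.893
      vertex 8.826 0.572 10.893
    endloop
  endfacet
  facet normal 0.0000 0.0000 1.0000
    outer loop
      vertex 12.237 7.806 10.893
      vertex 8.826 0.572 10.893
      vertex 11.848 3.568 10.893
    endloop
  endfacet
  facet normal 0.8216 0.5701 0.0000
    outer loop
      vertex 12.237 7.806 0.000
      vertex 9.811 11.302 0.000
      vertex 9.811 11.302 10.893
    endloop
  endfacet
  facet normal 0.8216 0.5701 0.0000
    outer loop
      vertex 12.237 7.806 0.000
      vertex 9.811 11.302 10.893
      vertex 12.237 7.806 10.893
    endloop
  endfacet
  facet normal 0.2629 0.9648 0.0000
    outer loop
      vertex 9.811 11.302 0.000
      vertex 5.705 12.421 0.000
      vertex 5.705 12.421 10.893
    endloop
  endfacet
  facet normal 0.2629 0.9648 0.0000
    outer loop
      vertex 9.811 11.302 0.000
      vertex 5.705 12.421 10.893
      vertex 9.811 11.302 10.893
    endloop
  endfacet
  facet normal -0.4190 0.9080 0.0000
    outer loop
      vertex 5.705 12.421 0.000
      vertex 1.841 10.638 0.000
      vertex 1.841 10.638 10.893
    endloop
  endfacet
  facet normal -0.4190 0.9080 0.0000
    outer loop
      vertex 5.705 12.421 0.000
      vertex 1.841 10.638 10.893
      vertex 5.705 12.421 10.893
    endloop
  endfacet
  facet normal -0.9045 0.4265 0.0000
    outer loop
      vertex 1.841 10.638 0.000
      vertex 0.026 6.789 0.000
      vertex 0.026 6.789 10.893
    endloop
  endfacet
  facet normal -0.9045 0.4265 0.0000
    outer loop
      vertex 1.841 10.638 0.000
      vertex 0.026 6.789 10.893
      vertex 1.841 10.638 10.893
    endloop
  endfacet
  facet normal -0.9670 -0.2547 0.0000
    outer loop
      vertex 0.026 6.789 0.000
      vertex 1.110 2.674 0.000
      vertex 1.110 2.674 10.893
    endloop
  endfacet
  facet normal -0.9670 -0.2547 0.0000
    outer loop
      vertex 0.026 6.789 0.000
      vertex 1.110 2.674 10.893
      vertex 0.026 6.789 10.893
    endloop
  endfacet
  facet normal -0.5769 -0.8168 0.0000
    outer loop
      vertex 1.110 2.674 0.000
      vertex 4.586 0.219 0.000
      vertex 4.586 0.219 10.893
    endloop
  endfacet
  facet normal -0.5769 -0.8168 0.0000
    outer loop
      vertex 1.110 2.674 0.000
      vertex 4.586 0.219 10.893
      vertex 1.110 2.674 10.893
    endloop
  endfacet
  facet normal 0.0830 -0.9966 0.0000
    outer loop
      vertex 4.586 0.219 0.000
      vertex 8.826 0.572 0.000
      vertex 8.826 0.572 10.893
    endloop
  endfacet
  facet normal 0.0830 -0.9966 0.0000
    outer loop
      vertex 4.586 0.219 0.000
      vertex 8.826 0.572 10.893
      vertex 4.586 0.219 10.893
    endloop
  endfacet
  facet normal 0.7040 -0.7102 0.0000
    outer loop
      vertex 8.826 0.572 0.000
      vertex 11.848 3.568 0.000
      vertex 11.848 3.568 10.893
    endloop
  endfacet
  facet normal 0.7040 -0.7102 0.0000
    outer loop
      vertex 8.826 0.572 0.000
      vertex 11.848 3.568 10.893
      vertex 8.826 0.572 10.893
    endloop
  endfacet
  facet normal 0.9958 -0.0914 0.0000
    outer loop
      vertex 11.848 3.568 0.000
      vertex 12.237 7.806 0.000
      vertex 12.237 7.806 10.893
    endloop
  endfacet
  facet normal 0.9958 -0.0914 0.0000
    outer loop
      vertex 11.848 3.568 0.000
      vertex 12.237 7.806 10.893
      vertex 11.848 3.568 10.893
    endloop
  endfacet
endsolid part

The G0 Z moves step by Δz≈2.179 mm. Every layer's G1 loop is the same polygon, so the solid is a straight extrusion of it from z=0 to z≈10.9. Closing with flat bottom and top caps and triangulating gives 32 facets — a regular 9-sided prism (a cylinder approximated with 9 flat sides), circumscribed radius ≈ 6.22 mm, height ≈ 10.9 mm.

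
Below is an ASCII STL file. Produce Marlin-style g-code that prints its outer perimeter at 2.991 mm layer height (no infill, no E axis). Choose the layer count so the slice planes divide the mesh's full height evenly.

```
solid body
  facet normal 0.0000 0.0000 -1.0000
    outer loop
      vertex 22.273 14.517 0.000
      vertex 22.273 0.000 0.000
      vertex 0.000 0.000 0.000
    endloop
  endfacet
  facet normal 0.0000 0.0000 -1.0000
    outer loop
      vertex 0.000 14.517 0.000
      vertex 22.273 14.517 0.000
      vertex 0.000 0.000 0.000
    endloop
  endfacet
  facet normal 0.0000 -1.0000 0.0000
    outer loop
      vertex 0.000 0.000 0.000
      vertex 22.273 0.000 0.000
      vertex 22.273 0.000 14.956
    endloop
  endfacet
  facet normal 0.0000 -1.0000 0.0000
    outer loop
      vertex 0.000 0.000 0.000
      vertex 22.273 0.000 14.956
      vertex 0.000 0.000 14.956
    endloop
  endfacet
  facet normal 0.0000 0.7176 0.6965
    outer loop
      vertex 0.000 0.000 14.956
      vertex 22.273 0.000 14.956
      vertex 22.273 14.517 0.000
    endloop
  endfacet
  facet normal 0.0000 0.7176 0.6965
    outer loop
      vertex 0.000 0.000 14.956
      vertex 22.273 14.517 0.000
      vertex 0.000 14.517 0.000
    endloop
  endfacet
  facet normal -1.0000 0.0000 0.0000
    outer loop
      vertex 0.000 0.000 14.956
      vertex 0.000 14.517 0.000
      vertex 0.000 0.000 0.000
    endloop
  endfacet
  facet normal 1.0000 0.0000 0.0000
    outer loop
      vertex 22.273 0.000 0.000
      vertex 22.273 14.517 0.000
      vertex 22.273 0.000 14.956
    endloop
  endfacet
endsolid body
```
; perimeter-only toolpath
G21 ; units = mm
G90 ; absolute positioning
G28 ; home
; layer 1
G0 Z2.991
G0 X0.000 Y0.000
G1 X22.273 Y0.000
G1 X22.273 Y11.614
G1 X0.000 Y11.614
G1 X0.000 Y0.000
; layer 2
G0 Z5.982
G0 X0.000 Y0.000
G1 X22.273 Y0.000
G1 X22.273 Y8.710
G1 X0.000 Y8.710
G1 X0.000 Y0.000
; layer 3
G0 Z8.974
G0 X0.000 Y0.000
G1 X22.273 Y0.000
G1 X22.273 Y5.807
G1 X0.000 Y5.807
G1 X0.000 Y0.000
; layer 4
G0 Z11.965
G0 X0.000 Y0.000
G1 X22.273 Y0.000
G1 X22.273 Y2.903
G1 X0.000 Y2.903
G1 X0.000 Y0.000
M2 ; end

The solid is a wedge (ramp): 22.3 × 14.5 mm base, rising to 15 mm along the y=0 edge and sloping linearly to z=0 at y=14.5. Slicing at Δz = 2.991 mm — 5 equal slices spanning the solid's height, so layer i sits at z = i·h/5 — gives 4 non-empty perimeters. Each is a 4-segment closed polygon; G0 lifts to the layer z and rapids to the start vertex, then G1 traces the edges. The cross-section shrinks linearly with z (the slice at the apex is degenerate and omitted).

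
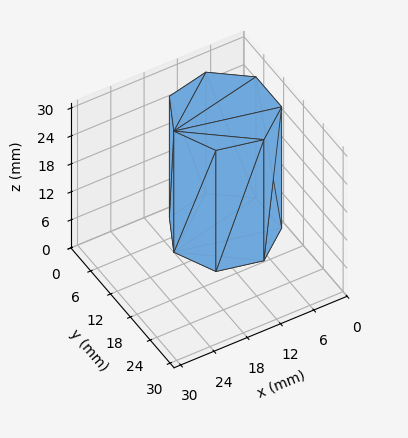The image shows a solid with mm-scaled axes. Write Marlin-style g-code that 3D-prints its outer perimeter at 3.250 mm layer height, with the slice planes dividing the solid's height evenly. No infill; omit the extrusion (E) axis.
Reading the render: the shape is a regular 7-sided prism (a cylinder approximated with 7 flat sides), circumscribed radius ≈ 9 mm, height ≈ 26 mm (dimensions read to the nearest mm from the axis ticks). For the g-code, the solid's height is divided into equal slices at the stated Δz and each level perimeter traced with G1 moves after a G0 lift.

; perimeter-only toolpath
G21 ; units = mm
G90 ; absolute positioning
G28 ; home
; layer 1
G0 Z3.250
G0 X18.000 Y9.000
G1 X14.611 Y16.036
G1 X6.997 Y17.774
G1 X0.891 Y12.905
G1 X0.891 Y5.095
G1 X6.997 Y0.226
G1 X14.611 Y1.964
G1 X18.000 Y9.000
; layer 2
G0 Z6.500
G0 X18.000 Y9.000
G1 X14.611 Y16.036
G1 X6.997 Y17.774
G1 X0.891 Y12.905
G1 X0.891 Y5.095
G1 X6.997 Y0.226
G1 X14.611 Y1.964
G1 X18.000 Y9.000
; layer 3
G0 Z9.750
G0 X18.000 Y9.000
G1 X14.611 Y16.036
G1 X6.997 Y17.774
G1 X0.891 Y12.905
G1 X0.891 Y5.095
G1 X6.997 Y0.226
G1 X14.611 Y1.964
G1 X18.000 Y9.000
; layer 4
G0 Z13.000
G0 X18.000 Y9.000
G1 X14.611 Y16.036
G1 X6.997 Y17.774
G1 X0.891 Y12.905
G1 X0.891 Y5.095
G1 X6.997 Y0.226
G1 X14.611 Y1.964
G1 X18.000 Y9.000
; layer 5
G0 Z16.250
G0 X18.000 Y9.000
G1 X14.611 Y16.036
G1 X6.997 Y17.774
G1 X0.891 Y12.905
G1 X0.891 Y5.095
G1 X6.997 Y0.226
G1 X14.611 Y1.964
G1 X18.000 Y9.000
; layer 6
G0 Z19.500
G0 X18.000 Y9.000
G1 X14.611 Y16.036
G1 X6.997 Y17.774
G1 X0.891 Y12.905
G1 X0.891 Y5.095
G1 X6.997 Y0.226
G1 X14.611 Y1.964
G1 X18.000 Y9.000
; layer 7
G0 Z22.750
G0 X18.000 Y9.000
G1 X14.611 Y16.036
G1 X6.997 Y17.774
G1 X0.891 Y12.905
G1 X0.891 Y5.095
G1 X6.997 Y0.226
G1 X14.611 Y1.964
G1 X18.000 Y9.000
; layer 8
G0 Z26.000
G0 X18.000 Y9.000
G1 X14.611 Y16.036
G1 X6.997 Y17.774
G1 X0.891 Y12.905
G1 X0.891 Y5.095
G1 X6.997 Y0.226
G1 X14.611 Y1.964
G1 X18.000 Y9.000
M2 ; end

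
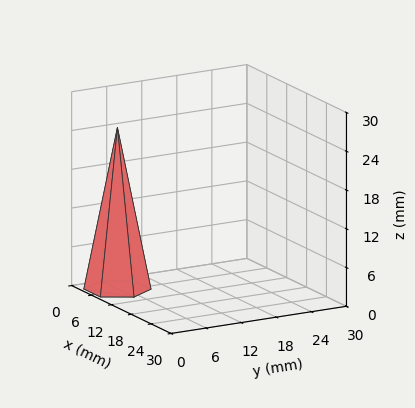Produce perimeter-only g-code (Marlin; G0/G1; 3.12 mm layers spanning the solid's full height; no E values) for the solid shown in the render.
Reading the render: the shape is a regular 6-sided pyramid, base circumscribed radius ≈ 5 mm, apex at z ≈ 25 mm (dimensions read to the nearest mm from the axis ticks). For the g-code, the solid's height is divided into equal slices at the stated Δz and each level perimeter traced with G1 moves after a G0 lift.

; perimeter-only toolpath
G21 ; units = mm
G90 ; absolute positioning
G28 ; home
; layer 1
G0 Z3.12
G0 X9.38 Y5.00
G1 X7.19 Y8.79
G1 X2.81 Y8.79
G1 X0.62 Y5.00
G1 X2.81 Y1.21
G1 X7.19 Y1.21
G1 X9.38 Y5.00
; layer 2
G0 Z6.25
G0 X8.75 Y5.00
G1 X6.88 Y8.25
G1 X3.12 Y8.25
G1 X1.25 Y5.00
G1 X3.12 Y1.75
G1 X6.88 Y1.75
G1 X8.75 Y5.00
; layer 3
G0 Z9.38
G0 X8.12 Y5.00
G1 X6.56 Y7.71
G1 X3.44 Y7.71
G1 X1.88 Y5.00
G1 X3.44 Y2.29
G1 X6.56 Y2.29
G1 X8.12 Y5.00
; layer 4
G0 Z12.50
G0 X7.50 Y5.00
G1 X6.25 Y7.17
G1 X3.75 Y7.17
G1 X2.50 Y5.00
G1 X3.75 Y2.83
G1 X6.25 Y2.83
G1 X7.50 Y5.00
; layer 5
G0 Z15.62
G0 X6.88 Y5.00
G1 X5.94 Y6.62
G1 X4.06 Y6.62
G1 X3.12 Y5.00
G1 X4.06 Y3.38
G1 X5.94 Y3.38
G1 X6.88 Y5.00
; layer 6
G0 Z18.75
G0 X6.25 Y5.00
G1 X5.62 Y6.08
G1 X4.38 Y6.08
G1 X3.75 Y5.00
G1 X4.38 Y3.92
G1 X5.62 Y3.92
G1 X6.25 Y5.00
; layer 7
G0 Z21.88
G0 X5.62 Y5.00
G1 X5.31 Y5.54
G1 X4.69 Y5.54
G1 X4.38 Y5.00
G1 X4.69 Y4.46
G1 X5.31 Y4.46
G1 X5.62 Y5.00
M2 ; end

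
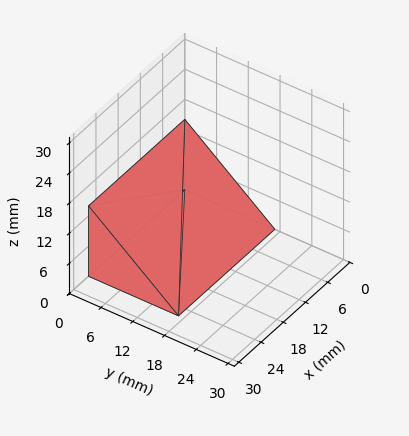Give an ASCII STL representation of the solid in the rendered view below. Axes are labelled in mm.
Reading the render: the shape is a wedge (ramp): 26 × 17 mm base, rising to 14 mm along the y=0 edge and sloping linearly to z=0 at y=17 (dimensions read to the nearest mm from the axis ticks). For the STL, each face is triangulated and given an outward normal.

solid part
  facet normal 0.0000 0.0000 -1.0000
    outer loop
      vertex 26.00 17.00 0.00
      vertex 26.00 0.00 0.00
      vertex 0.00 0.00 0.00
    endloop
  endfacet
  facet normal 0.0000 0.0000 -1.0000
    outer loop
      vertex 0.00 17.00 0.00
      vertex 26.00 17.00 0.00
      vertex 0.00 0.00 0.00
    endloop
  endfacet
  facet normal 0.0000 -1.0000 0.0000
    outer loop
      vertex 0.00 0.00 0.00
      vertex 26.00 0.00 0.00
      vertex 26.00 0.00 14.00
    endloop
  endfacet
  facet normal 0.0000 -1.0000 0.0000
    outer loop
      vertex 0.00 0.00 0.00
      vertex 26.00 0.00 14.00
      vertex 0.00 0.00 14.00
    endloop
  endfacet
  facet normal 0.0000 0.6357 0.7719
    outer loop
      vertex 0.00 0.00 14.00
      vertex 26.00 0.00 14.00
      vertex 26.00 17.00 0.00
    endloop
  endfacet
  facet normal 0.0000 0.6357 0.7719
    outer loop
      vertex 0.00 0.00 14.00
      vertex 26.00 17.00 0.00
      vertex 0.00 17.00 0.00
    endloop
  endfacet
  facet normal -1.0000 0.0000 0.0000
    outer loop
      vertex 0.00 0.00 14.00
      vertex 0.00 17.00 0.00
      vertex 0.00 0.00 0.00
    endloop
  endfacet
  facet normal 1.0000 0.0000 0.0000
    outer loop
      vertex 26.00 0.00 0.00
      vertex 26.00 17.00 0.00
      vertex 26.00 0.00 14.00
    endloop
  endfacet
endsolid part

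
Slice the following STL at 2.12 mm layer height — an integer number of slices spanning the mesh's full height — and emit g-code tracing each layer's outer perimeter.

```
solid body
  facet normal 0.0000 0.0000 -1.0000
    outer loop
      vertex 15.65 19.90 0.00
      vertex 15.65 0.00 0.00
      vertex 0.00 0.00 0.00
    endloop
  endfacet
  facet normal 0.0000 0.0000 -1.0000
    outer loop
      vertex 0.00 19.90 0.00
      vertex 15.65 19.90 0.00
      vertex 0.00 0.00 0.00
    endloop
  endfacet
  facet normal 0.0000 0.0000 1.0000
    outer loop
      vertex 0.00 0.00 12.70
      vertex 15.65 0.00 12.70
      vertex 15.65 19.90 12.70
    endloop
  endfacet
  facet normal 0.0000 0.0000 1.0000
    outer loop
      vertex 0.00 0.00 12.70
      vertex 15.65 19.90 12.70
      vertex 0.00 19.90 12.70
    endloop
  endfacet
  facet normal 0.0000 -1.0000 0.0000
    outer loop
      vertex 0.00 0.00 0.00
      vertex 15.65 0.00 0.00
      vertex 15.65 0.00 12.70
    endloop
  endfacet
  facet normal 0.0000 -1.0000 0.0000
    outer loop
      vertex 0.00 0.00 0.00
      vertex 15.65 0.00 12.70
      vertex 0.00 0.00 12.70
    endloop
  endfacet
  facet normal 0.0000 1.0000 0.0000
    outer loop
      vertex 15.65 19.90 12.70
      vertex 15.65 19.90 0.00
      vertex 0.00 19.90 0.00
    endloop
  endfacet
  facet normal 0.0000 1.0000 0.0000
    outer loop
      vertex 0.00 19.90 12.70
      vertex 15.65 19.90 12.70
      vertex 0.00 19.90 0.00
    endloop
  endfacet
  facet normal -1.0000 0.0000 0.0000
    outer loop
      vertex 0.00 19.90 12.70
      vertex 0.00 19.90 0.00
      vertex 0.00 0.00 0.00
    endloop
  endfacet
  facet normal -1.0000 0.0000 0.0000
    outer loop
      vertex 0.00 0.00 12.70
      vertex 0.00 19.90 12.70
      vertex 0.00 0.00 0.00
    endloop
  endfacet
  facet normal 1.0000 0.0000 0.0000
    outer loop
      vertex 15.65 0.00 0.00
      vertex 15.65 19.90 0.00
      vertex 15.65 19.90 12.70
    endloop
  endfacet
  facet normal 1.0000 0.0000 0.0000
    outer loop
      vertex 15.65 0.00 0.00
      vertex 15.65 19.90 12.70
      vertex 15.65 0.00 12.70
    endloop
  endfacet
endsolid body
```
; perimeter-only toolpath
G21 ; units = mm
G90 ; absolute positioning
G28 ; home
; layer 1
G0 Z2.12
G0 X0.00 Y0.00
G1 X15.65 Y0.00
G1 X15.65 Y19.90
G1 X0.00 Y19.90
G1 X0.00 Y0.00
; layer 2
G0 Z4.23
G0 X0.00 Y0.00
G1 X15.65 Y0.00
G1 X15.65 Y19.90
G1 X0.00 Y19.90
G1 X0.00 Y0.00
; layer 3
G0 Z6.35
G0 X0.00 Y0.00
G1 X15.65 Y0.00
G1 X15.65 Y19.90
G1 X0.00 Y19.90
G1 X0.00 Y0.00
; layer 4
G0 Z8.47
G0 X0.00 Y0.00
G1 X15.65 Y0.00
G1 X15.65 Y19.90
G1 X0.00 Y19.90
G1 X0.00 Y0.00
; layer 5
G0 Z10.58
G0 X0.00 Y0.00
G1 X15.65 Y0.00
G1 X15.65 Y19.90
G1 X0.00 Y19.90
G1 X0.00 Y0.00
; layer 6
G0 Z12.70
G0 X0.00 Y0.00
G1 X15.65 Y0.00
G1 X15.65 Y19.90
G1 X0.00 Y19.90
G1 X0.00 Y0.00
M2 ; end

The solid is a rectangular box, roughly 15.7 × 19.9 mm footprint and 12.7 mm tall. Slicing at Δz = 2.12 mm — 6 equal slices spanning the solid's height, so layer i sits at z = i·h/6 — gives 6 non-empty perimeters. Each is a 4-segment closed polygon; G0 lifts to the layer z and rapids to the start vertex, then G1 traces the edges.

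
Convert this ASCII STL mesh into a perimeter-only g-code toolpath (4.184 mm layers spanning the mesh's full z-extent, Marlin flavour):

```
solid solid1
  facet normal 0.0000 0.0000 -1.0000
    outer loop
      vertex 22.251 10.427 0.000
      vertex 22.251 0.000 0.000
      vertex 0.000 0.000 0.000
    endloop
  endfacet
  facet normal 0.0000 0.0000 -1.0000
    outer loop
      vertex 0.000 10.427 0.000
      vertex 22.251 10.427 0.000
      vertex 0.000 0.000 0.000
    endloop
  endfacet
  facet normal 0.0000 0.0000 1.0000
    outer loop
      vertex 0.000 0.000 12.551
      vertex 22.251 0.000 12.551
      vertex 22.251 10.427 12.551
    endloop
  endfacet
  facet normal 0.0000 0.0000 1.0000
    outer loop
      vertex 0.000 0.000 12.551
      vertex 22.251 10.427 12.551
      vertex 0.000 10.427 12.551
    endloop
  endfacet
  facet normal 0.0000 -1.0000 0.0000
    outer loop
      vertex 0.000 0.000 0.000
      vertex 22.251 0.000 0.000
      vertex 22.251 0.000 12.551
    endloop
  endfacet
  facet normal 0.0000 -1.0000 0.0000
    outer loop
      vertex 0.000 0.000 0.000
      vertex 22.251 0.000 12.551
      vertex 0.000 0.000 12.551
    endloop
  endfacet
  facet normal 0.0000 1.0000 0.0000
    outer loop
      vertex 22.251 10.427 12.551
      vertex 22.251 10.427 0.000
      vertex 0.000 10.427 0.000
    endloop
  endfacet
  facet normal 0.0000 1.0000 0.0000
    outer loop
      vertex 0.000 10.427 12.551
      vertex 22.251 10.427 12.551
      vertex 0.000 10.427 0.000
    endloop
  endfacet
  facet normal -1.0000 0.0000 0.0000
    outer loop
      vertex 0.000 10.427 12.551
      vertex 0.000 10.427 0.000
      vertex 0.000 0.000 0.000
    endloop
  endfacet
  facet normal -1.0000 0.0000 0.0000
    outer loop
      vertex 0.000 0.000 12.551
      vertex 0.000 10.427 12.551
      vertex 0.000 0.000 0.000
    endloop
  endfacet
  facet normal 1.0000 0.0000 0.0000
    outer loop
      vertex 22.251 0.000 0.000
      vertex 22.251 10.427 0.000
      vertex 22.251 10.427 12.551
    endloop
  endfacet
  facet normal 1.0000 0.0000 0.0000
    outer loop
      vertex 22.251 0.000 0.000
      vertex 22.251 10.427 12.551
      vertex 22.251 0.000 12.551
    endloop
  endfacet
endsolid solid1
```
; perimeter-only toolpath
G21 ; units = mm
G90 ; absolute positioning
G28 ; home
; layer 1
G0 Z4.184
G0 X0.000 Y0.000
G1 X22.251 Y0.000
G1 X22.251 Y10.427
G1 X0.000 Y10.427
G1 X0.000 Y0.000
; layer 2
G0 Z8.367
G0 X0.000 Y0.000
G1 X22.251 Y0.000
G1 X22.251 Y10.427
G1 X0.000 Y10.427
G1 X0.000 Y0.000
; layer 3
G0 Z12.551
G0 X0.000 Y0.000
G1 X22.251 Y0.000
G1 X22.251 Y10.427
G1 X0.000 Y10.427
G1 X0.000 Y0.000
M2 ; end

The solid is a rectangular box, roughly 22.3 × 10.4 mm footprint and 12.6 mm tall. Slicing at Δz = 4.184 mm — 3 equal slices spanning the solid's height, so layer i sits at z = i·h/3 — gives 3 non-empty perimeters. Each is a 4-segment closed polygon; G0 lifts to the layer z and rapids to the start vertex, then G1 traces the edges.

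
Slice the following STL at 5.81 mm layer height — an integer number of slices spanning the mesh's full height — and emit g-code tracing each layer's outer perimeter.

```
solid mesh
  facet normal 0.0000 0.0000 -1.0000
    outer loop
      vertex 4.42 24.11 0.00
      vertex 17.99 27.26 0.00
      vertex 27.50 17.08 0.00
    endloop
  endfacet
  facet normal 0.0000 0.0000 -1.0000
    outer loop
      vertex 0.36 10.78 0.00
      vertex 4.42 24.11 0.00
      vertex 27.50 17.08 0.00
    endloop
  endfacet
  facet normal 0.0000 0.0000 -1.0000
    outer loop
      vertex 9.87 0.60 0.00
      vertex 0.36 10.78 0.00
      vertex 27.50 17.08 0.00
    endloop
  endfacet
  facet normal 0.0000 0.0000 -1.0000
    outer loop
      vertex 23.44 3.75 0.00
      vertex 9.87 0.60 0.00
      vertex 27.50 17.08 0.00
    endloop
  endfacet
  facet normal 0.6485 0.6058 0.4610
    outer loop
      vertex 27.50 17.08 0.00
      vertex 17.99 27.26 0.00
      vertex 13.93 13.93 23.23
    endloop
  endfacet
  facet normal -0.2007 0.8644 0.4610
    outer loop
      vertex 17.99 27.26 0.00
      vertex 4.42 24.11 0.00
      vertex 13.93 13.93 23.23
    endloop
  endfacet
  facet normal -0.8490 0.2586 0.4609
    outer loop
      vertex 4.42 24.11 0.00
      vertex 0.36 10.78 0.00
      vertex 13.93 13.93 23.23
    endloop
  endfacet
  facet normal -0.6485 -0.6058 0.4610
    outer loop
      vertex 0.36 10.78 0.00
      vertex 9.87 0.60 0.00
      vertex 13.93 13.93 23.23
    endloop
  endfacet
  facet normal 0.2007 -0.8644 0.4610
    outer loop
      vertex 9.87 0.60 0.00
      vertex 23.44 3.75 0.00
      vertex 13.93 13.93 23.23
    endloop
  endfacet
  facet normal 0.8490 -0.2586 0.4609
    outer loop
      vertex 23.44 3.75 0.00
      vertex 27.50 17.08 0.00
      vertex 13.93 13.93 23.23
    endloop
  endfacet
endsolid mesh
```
; perimeter-only toolpath
G21 ; units = mm
G90 ; absolute positioning
G28 ; home
; layer 1
G0 Z5.81
G0 X24.11 Y16.29
G1 X16.98 Y23.93
G1 X6.80 Y21.56
G1 X3.75 Y11.57
G1 X10.88 Y3.93
G1 X21.06 Y6.29
G1 X24.11 Y16.29
; layer 2
G0 Z11.62
G0 X20.71 Y15.50
G1 X15.96 Y20.59
G1 X9.18 Y19.02
G1 X7.14 Y12.36
G1 X11.90 Y7.26
G1 X18.69 Y8.84
G1 X20.71 Y15.50
; layer 3
G0 Z17.42
G0 X17.32 Y14.72
G1 X14.95 Y17.26
G1 X11.55 Y16.48
G1 X10.54 Y13.14
G1 X12.91 Y10.60
G1 X16.31 Y11.38
G1 X17.32 Y14.72
M2 ; end

The solid is a regular 6-sided pyramid, base circumscribed radius ≈ 13.9 mm, apex at z ≈ 23.2 mm. Slicing at Δz = 5.81 mm — 4 equal slices spanning the solid's height, so layer i sits at z = i·h/4 — gives 3 non-empty perimeters. Each is a 6-segment closed polygon; G0 lifts to the layer z and rapids to the start vertex, then G1 traces the edges. The cross-section shrinks linearly with z (the slice at the apex is degenerate and omitted).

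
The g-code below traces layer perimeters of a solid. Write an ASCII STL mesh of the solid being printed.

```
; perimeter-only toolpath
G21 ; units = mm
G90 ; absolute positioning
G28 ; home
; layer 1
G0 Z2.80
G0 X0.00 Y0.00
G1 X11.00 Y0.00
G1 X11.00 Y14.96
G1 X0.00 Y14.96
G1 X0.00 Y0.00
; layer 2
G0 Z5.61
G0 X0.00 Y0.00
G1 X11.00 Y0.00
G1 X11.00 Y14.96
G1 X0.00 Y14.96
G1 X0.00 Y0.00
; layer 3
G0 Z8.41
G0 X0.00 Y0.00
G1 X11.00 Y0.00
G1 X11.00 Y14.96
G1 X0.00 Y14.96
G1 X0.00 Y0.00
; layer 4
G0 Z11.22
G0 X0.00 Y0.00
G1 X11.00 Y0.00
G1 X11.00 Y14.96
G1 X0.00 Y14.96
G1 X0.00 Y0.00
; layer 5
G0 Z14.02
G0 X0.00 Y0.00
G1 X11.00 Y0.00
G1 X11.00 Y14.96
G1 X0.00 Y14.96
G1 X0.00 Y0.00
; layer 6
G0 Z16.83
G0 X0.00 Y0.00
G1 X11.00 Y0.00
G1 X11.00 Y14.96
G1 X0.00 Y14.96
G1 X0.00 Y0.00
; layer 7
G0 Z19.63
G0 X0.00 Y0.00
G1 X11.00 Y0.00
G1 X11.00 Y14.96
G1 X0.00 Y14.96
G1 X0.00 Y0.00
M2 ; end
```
solid part
  facet normal 0.0000 0.0000 -1.0000
    outer loop
      vertex 11.00 14.96 0.00
      vertex 11.00 0.00 0.00
      vertex 0.00 0.00 0.00
    endloop
  endfacet
  facet normal 0.0000 0.0000 -1.0000
    outer loop
      vertex 0.00 14.96 0.00
      vertex 11.00 14.96 0.00
      vertex 0.00 0.00 0.00
    endloop
  endfacet
  facet normal 0.0000 0.0000 1.0000
    outer loop
      vertex 0.00 0.00 19.63
      vertex 11.00 0.00 19.63
      vertex 11.00 14.96 19.63
    endloop
  endfacet
  facet normal 0.0000 0.0000 1.0000
    outer loop
      vertex 0.00 0.00 19.63
      vertex 11.00 14.96 19.63
      vertex 0.00 14.96 19.63
    endloop
  endfacet
  facet normal 0.0000 -1.0000 0.0000
    outer loop
      vertex 0.00 0.00 0.00
      vertex 11.00 0.00 0.00
      vertex 11.00 0.00 19.63
    endloop
  endfacet
  facet normal 0.0000 -1.0000 0.0000
    outer loop
      vertex 0.00 0.00 0.00
      vertex 11.00 0.00 19.63
      vertex 0.00 0.00 19.63
    endloop
  endfacet
  facet normal 0.0000 1.0000 0.0000
    outer loop
      vertex 11.00 14.96 19.63
      vertex 11.00 14.96 0.00
      vertex 0.00 14.96 0.00
    endloop
  endfacet
  facet normal 0.0000 1.0000 0.0000
    outer loop
      vertex 0.00 14.96 19.63
      vertex 11.00 14.96 19.63
      vertex 0.00 14.96 0.00
    endloop
  endfacet
  facet normal -1.0000 0.0000 0.0000
    outer loop
      vertex 0.00 14.96 19.63
      vertex 0.00 14.96 0.00
      vertex 0.00 0.00 0.00
    endloop
  endfacet
  facet normal -1.0000 0.0000 0.0000
    outer loop
      vertex 0.00 0.00 19.63
      vertex 0.00 14.96 19.63
      vertex 0.00 0.00 0.00
    endloop
  endfacet
  facet normal 1.0000 0.0000 0.0000
    outer loop
      vertex 11.00 0.00 0.00
      vertex 11.00 14.96 0.00
      vertex 11.00 14.96 19.63
    endloop
  endfacet
  facet normal 1.0000 0.0000 0.0000
    outer loop
      vertex 11.00 0.00 0.00
      vertex 11.00 14.96 19.63
      vertex 11.00 0.00 19.63
    endloop
  endfacet
endsolid part

The G0 Z moves step by Δz≈2.80 mm. Every layer's G1 loop is the same polygon, so the solid is a straight extrusion of it from z=0 to z≈19.6. Closing with flat bottom and top caps and triangulating gives 12 facets — a rectangular box, roughly 11 × 15 mm footprint and 19.6 mm tall.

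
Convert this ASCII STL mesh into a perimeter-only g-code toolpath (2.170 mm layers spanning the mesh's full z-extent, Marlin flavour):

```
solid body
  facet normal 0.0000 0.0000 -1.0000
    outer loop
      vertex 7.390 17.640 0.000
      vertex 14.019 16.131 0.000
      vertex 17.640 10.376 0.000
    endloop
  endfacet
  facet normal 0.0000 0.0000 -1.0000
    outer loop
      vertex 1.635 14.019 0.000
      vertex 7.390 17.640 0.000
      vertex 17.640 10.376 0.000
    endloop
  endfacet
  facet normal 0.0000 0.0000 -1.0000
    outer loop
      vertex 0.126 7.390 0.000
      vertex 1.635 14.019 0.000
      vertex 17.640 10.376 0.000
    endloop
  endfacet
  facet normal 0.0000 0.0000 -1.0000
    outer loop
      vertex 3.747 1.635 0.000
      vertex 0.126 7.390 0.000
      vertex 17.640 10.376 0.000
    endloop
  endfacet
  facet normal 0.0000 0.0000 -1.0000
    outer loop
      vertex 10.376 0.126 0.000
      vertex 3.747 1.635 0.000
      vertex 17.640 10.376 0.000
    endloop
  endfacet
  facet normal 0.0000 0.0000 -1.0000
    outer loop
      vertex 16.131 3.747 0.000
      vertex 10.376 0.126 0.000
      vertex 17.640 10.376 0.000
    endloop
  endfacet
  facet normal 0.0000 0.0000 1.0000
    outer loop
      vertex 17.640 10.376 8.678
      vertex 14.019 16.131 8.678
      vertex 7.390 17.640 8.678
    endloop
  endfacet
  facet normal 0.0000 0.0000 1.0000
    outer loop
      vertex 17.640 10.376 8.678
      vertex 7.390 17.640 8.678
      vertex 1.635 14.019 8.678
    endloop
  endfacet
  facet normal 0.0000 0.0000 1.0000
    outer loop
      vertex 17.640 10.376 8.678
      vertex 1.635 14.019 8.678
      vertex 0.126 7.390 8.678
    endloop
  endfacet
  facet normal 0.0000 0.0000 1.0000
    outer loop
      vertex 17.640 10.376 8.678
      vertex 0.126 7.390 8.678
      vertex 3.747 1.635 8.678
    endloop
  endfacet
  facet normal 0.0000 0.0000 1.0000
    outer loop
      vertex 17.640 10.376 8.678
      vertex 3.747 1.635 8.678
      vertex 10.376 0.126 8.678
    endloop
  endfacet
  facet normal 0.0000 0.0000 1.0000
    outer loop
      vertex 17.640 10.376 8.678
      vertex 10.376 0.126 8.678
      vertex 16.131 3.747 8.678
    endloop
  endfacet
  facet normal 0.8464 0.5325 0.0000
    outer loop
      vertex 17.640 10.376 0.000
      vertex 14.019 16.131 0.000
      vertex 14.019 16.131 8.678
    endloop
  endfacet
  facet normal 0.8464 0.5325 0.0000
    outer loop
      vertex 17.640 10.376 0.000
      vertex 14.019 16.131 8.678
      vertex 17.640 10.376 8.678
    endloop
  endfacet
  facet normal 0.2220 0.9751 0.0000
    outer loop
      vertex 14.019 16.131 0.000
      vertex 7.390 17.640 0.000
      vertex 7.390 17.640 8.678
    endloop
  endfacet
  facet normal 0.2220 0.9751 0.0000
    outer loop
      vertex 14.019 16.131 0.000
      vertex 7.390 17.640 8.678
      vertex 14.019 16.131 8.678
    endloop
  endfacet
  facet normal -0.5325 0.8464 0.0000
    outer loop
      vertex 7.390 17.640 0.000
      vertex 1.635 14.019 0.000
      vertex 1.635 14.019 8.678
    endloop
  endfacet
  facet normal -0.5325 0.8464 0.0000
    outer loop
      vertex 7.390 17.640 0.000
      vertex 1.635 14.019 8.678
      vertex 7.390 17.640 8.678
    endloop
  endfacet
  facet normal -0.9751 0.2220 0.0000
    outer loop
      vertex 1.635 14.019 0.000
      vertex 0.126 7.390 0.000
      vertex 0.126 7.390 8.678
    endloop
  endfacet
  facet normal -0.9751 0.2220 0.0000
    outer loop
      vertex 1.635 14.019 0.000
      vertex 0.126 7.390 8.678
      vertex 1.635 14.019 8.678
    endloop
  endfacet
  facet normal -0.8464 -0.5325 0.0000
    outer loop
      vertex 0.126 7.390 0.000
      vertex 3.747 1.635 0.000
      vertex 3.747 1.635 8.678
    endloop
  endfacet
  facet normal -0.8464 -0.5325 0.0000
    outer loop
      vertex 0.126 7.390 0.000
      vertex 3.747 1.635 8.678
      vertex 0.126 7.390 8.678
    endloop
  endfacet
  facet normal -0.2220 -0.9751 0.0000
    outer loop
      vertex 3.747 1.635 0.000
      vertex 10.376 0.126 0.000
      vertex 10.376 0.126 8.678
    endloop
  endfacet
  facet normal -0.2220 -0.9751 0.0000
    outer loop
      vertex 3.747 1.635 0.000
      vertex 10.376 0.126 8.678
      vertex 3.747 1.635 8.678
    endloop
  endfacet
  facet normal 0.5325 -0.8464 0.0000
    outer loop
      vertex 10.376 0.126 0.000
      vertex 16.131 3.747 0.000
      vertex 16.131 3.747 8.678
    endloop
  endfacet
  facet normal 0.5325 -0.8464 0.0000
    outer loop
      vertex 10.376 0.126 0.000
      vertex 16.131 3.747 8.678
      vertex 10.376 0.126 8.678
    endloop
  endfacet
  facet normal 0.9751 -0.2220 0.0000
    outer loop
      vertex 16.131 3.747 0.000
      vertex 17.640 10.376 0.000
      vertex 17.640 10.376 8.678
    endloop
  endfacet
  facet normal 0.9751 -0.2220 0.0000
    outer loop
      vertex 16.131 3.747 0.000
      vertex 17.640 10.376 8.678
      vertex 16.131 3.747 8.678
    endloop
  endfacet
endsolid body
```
; perimeter-only toolpath
G21 ; units = mm
G90 ; absolute positioning
G28 ; home
; layer 1
G0 Z2.170
G0 X17.640 Y10.376
G1 X14.019 Y16.131
G1 X7.390 Y17.640
G1 X1.635 Y14.019
G1 X0.126 Y7.390
G1 X3.747 Y1.635
G1 X10.376 Y0.126
G1 X16.131 Y3.747
G1 X17.640 Y10.376
; layer 2
G0 Z4.339
G0 X17.640 Y10.376
G1 X14.019 Y16.131
G1 X7.390 Y17.640
G1 X1.635 Y14.019
G1 X0.126 Y7.390
G1 X3.747 Y1.635
G1 X10.376 Y0.126
G1 X16.131 Y3.747
G1 X17.640 Y10.376
; layer 3
G0 Z6.509
G0 X17.640 Y10.376
G1 X14.019 Y16.131
G1 X7.390 Y17.640
G1 X1.635 Y14.019
G1 X0.126 Y7.390
G1 X3.747 Y1.635
G1 X10.376 Y0.126
G1 X16.131 Y3.747
G1 X17.640 Y10.376
; layer 4
G0 Z8.678
G0 X17.640 Y10.376
G1 X14.019 Y16.131
G1 X7.390 Y17.640
G1 X1.635 Y14.019
G1 X0.126 Y7.390
G1 X3.747 Y1.635
G1 X10.376 Y0.126
G1 X16.131 Y3.747
G1 X17.640 Y10.376
M2 ; end

The solid is a regular 8-sided prism (a cylinder approximated with 8 flat sides), circumscribed radius ≈ 8.88 mm, height ≈ 8.68 mm. Slicing at Δz = 2.170 mm — 4 equal slices spanning the solid's height, so layer i sits at z = i·h/4 — gives 4 non-empty perimeters. Each is a 8-segment closed polygon; G0 lifts to the layer z and rapids to the start vertex, then G1 traces the edges.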